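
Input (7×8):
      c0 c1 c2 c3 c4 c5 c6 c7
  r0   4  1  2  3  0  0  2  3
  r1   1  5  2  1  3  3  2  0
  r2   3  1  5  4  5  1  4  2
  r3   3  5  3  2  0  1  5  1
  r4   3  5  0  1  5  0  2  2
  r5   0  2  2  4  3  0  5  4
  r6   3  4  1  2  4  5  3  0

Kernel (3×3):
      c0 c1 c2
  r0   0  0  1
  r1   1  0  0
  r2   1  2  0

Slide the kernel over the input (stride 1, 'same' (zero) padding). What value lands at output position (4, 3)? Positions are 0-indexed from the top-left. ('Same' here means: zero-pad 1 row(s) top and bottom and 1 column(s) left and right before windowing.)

10

The receptive field on the zero-padded input at this output position is [3 2 0 / 0 1 5 / 2 4 3]. Elementwise product with the kernel and sum: 0·1 + 0·1 + 2·1 + 4·2.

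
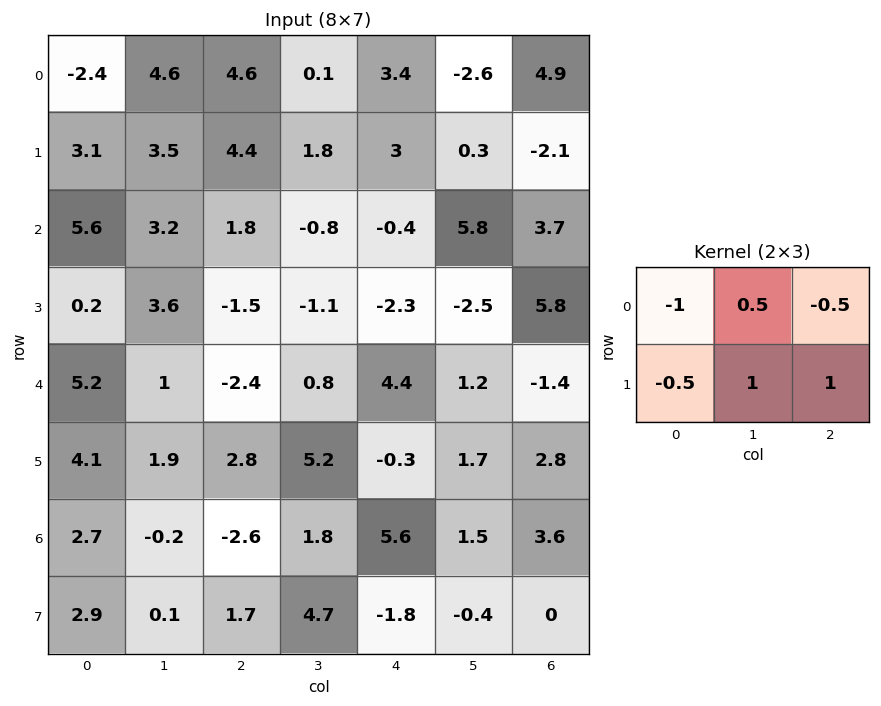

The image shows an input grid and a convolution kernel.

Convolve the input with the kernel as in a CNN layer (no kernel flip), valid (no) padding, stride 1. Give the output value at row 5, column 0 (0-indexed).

-8.7

The receptive field on the input at this output position is [4.1 1.9 2.8 / 2.7 -0.2 -2.6]. Elementwise product with the kernel and sum: 4.1·-1 + 1.9·0.5 + 2.8·-0.5 + 2.7·-0.5 + -0.2·1 + -2.6·1.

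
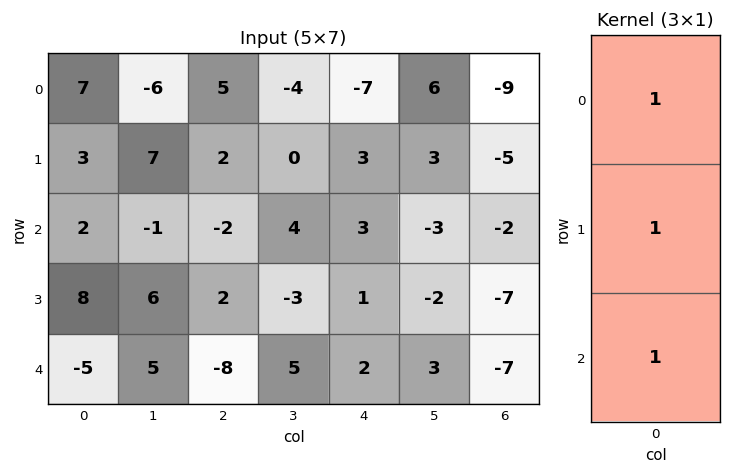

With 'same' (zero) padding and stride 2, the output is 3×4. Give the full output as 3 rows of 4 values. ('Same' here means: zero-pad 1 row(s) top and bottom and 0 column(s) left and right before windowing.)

10 7 -4 -14
13 2 7 -14
3 -6 3 -14

Output[0,0]: The receptive field on the zero-padded input at this output position is [0 / 7 / 3]. Elementwise product with the kernel and sum: 0·1 + 7·1 + 3·1.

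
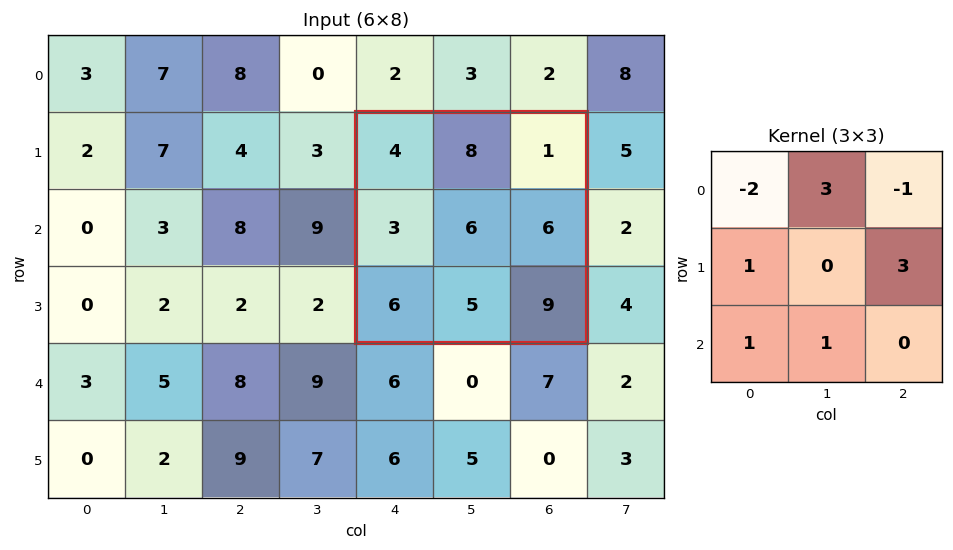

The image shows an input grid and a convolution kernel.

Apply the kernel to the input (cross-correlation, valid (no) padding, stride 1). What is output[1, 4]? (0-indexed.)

The receptive field on the input at this output position is [4 8 1 / 3 6 6 / 6 5 9]. Elementwise product with the kernel and sum: 4·-2 + 8·3 + 1·-1 + 3·1 + 6·3 + 6·1 + 5·1.

47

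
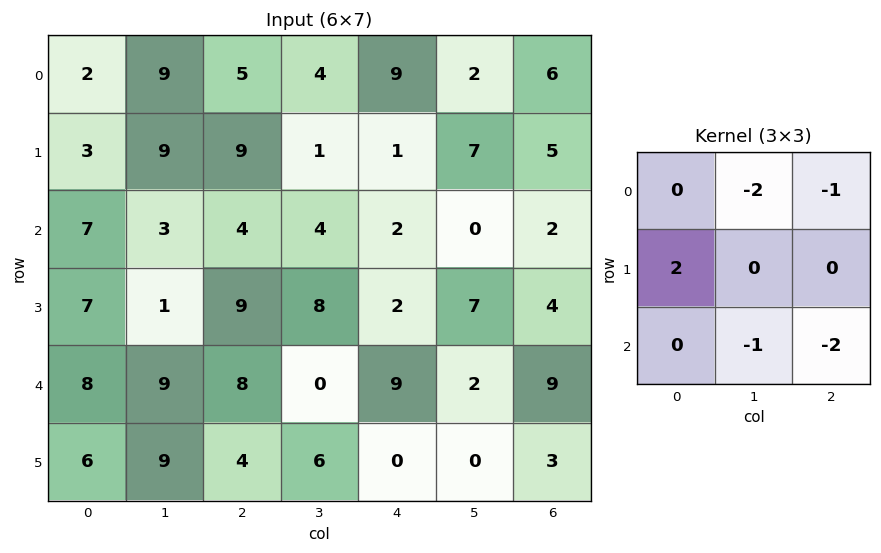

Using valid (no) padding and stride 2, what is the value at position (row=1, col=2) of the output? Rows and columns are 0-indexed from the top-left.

-18

The receptive field on the input at this output position is [2 0 2 / 2 7 4 / 9 2 9]. Elementwise product with the kernel and sum: 0·-2 + 2·-1 + 2·2 + 2·-1 + 9·-2.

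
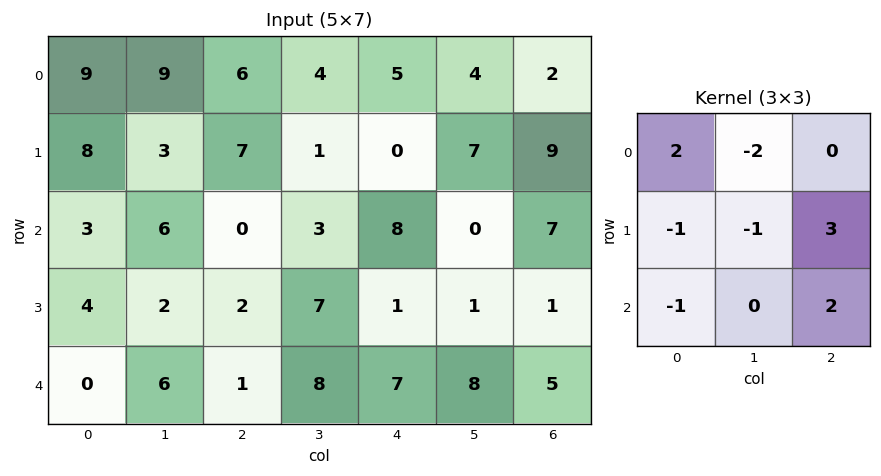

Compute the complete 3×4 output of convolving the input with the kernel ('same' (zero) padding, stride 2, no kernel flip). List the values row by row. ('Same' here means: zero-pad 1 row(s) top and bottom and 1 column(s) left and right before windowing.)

Output[0,0]: The receptive field on the zero-padded input at this output position is [0 0 0 / 0 9 9 / 0 8 3]. Elementwise product with the kernel and sum: 0·2 + 0·-2 + 0·-1 + 9·-1 + 9·3 + 0·-1 + 3·2.

24 -4 16 -13
3 7 -14 -12
10 17 21 -13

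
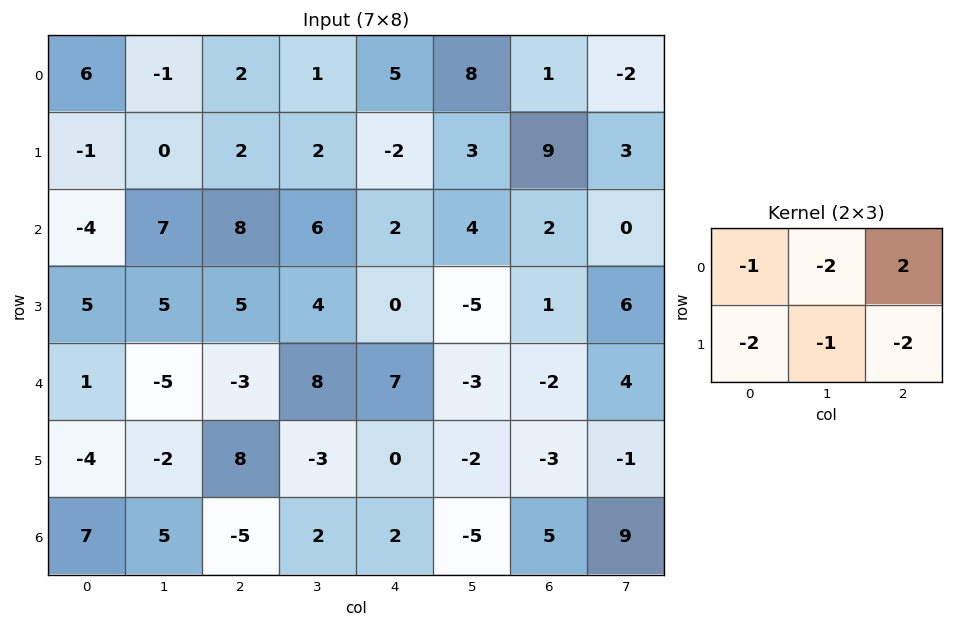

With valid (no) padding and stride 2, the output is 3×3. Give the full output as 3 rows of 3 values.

Output[0,0]: The receptive field on the input at this output position is [6 -1 2 / -1 0 2]. Elementwise product with the kernel and sum: 6·-1 + -1·-2 + 2·2 + -1·-2 + 0·-1 + 2·-2.

-2 4 -36
-19 -30 -3
-3 -12 3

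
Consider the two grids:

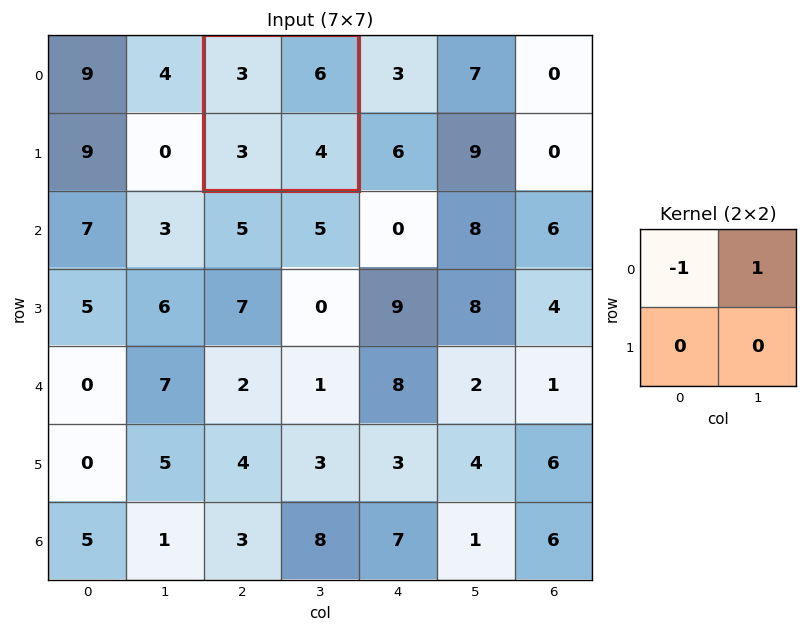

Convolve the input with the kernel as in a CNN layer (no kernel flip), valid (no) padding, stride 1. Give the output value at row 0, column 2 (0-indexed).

3

The receptive field on the input at this output position is [3 6 / 3 4]. Elementwise product with the kernel and sum: 3·-1 + 6·1.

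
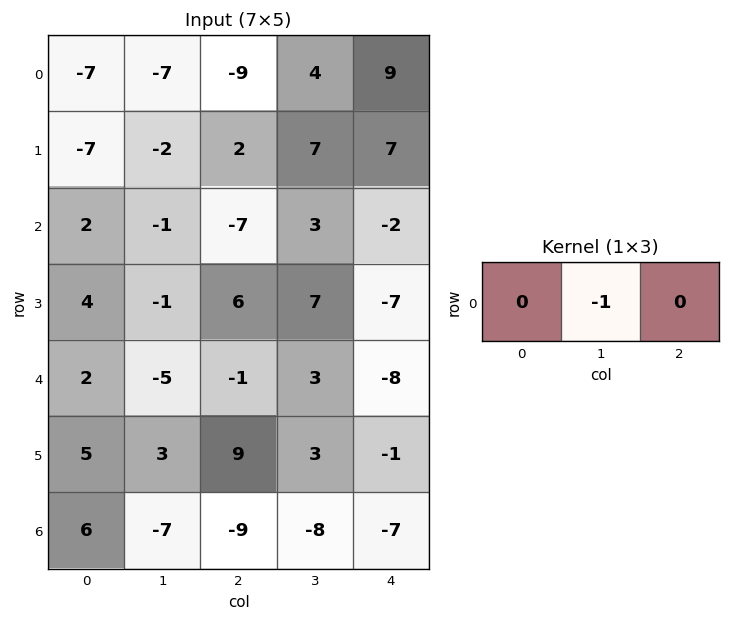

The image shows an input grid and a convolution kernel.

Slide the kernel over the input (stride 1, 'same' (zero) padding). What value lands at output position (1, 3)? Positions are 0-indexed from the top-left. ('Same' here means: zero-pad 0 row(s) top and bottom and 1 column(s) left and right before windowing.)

The receptive field on the zero-padded input at this output position is [2 7 7]. Elementwise product with the kernel and sum: 7·-1.

-7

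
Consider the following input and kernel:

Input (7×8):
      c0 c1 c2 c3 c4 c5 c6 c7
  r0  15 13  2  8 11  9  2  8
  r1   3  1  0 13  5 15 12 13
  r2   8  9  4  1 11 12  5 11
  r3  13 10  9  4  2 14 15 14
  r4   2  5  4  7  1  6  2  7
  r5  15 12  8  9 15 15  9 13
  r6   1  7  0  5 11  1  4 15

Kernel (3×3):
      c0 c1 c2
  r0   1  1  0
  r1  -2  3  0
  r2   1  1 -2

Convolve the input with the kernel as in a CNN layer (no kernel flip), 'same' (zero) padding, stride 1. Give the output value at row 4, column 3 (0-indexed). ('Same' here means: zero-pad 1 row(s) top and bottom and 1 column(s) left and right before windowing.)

The receptive field on the zero-padded input at this output position is [9 4 2 / 4 7 1 / 8 9 15]. Elementwise product with the kernel and sum: 9·1 + 4·1 + 4·-2 + 7·3 + 8·1 + 9·1 + 15·-2.

13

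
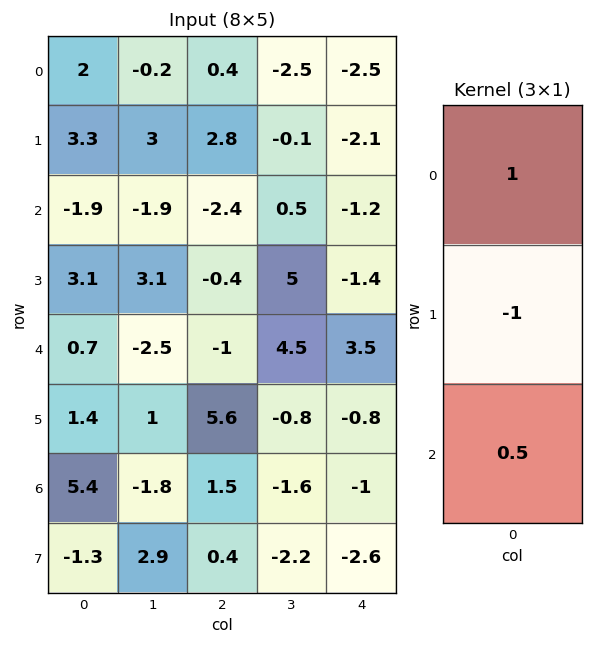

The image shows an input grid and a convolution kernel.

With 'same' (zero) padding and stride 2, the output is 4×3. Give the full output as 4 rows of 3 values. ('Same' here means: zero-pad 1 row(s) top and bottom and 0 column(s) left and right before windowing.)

-0.35 1 1.45
6.75 5 -1.6
3.1 3.4 -5.3
-4.65 4.3 -1.1

Output[0,0]: The receptive field on the zero-padded input at this output position is [0 / 2 / 3.3]. Elementwise product with the kernel and sum: 0·1 + 2·-1 + 3.3·0.5.
Output[0,1]: The receptive field on the zero-padded input at this output position is [0 / 0.4 / 2.8]. Elementwise product with the kernel and sum: 0·1 + 0.4·-1 + 2.8·0.5.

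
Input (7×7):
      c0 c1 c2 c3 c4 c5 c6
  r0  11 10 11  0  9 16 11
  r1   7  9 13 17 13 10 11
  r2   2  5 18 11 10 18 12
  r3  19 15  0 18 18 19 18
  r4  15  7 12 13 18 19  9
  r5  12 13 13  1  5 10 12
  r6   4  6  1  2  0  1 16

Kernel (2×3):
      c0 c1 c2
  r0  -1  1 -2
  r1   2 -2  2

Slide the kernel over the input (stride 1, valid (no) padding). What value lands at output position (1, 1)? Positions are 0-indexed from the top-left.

The receptive field on the input at this output position is [9 13 17 / 5 18 11]. Elementwise product with the kernel and sum: 9·-1 + 13·1 + 17·-2 + 5·2 + 18·-2 + 11·2.

-34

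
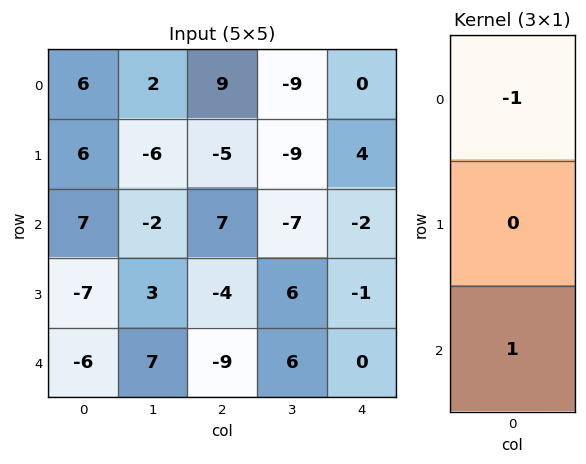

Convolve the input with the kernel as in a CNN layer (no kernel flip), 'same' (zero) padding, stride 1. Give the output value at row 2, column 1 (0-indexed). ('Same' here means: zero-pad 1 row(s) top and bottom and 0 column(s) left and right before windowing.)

The receptive field on the zero-padded input at this output position is [-6 / -2 / 3]. Elementwise product with the kernel and sum: -6·-1 + 3·1.

9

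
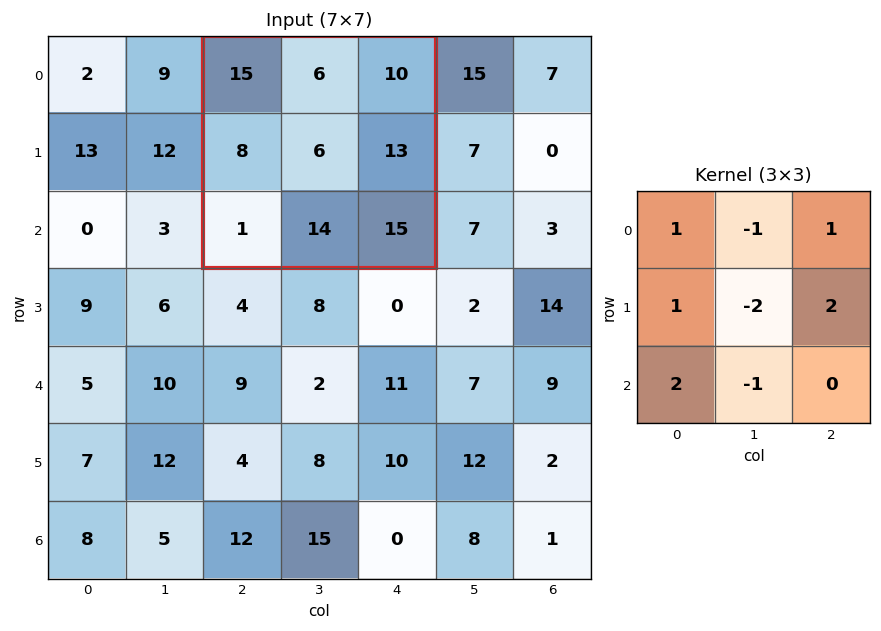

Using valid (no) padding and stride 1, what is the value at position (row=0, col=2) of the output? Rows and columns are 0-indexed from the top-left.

The receptive field on the input at this output position is [15 6 10 / 8 6 13 / 1 14 15]. Elementwise product with the kernel and sum: 15·1 + 6·-1 + 10·1 + 8·1 + 6·-2 + 13·2 + 1·2 + 14·-1.

29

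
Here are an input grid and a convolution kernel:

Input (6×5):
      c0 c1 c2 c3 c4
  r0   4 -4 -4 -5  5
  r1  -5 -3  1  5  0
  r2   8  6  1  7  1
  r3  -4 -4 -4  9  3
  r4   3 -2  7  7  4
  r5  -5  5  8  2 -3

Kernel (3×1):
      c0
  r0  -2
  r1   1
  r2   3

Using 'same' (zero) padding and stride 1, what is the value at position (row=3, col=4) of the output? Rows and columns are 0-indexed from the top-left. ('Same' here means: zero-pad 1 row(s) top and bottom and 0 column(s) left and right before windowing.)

13

The receptive field on the zero-padded input at this output position is [1 / 3 / 4]. Elementwise product with the kernel and sum: 1·-2 + 3·1 + 4·3.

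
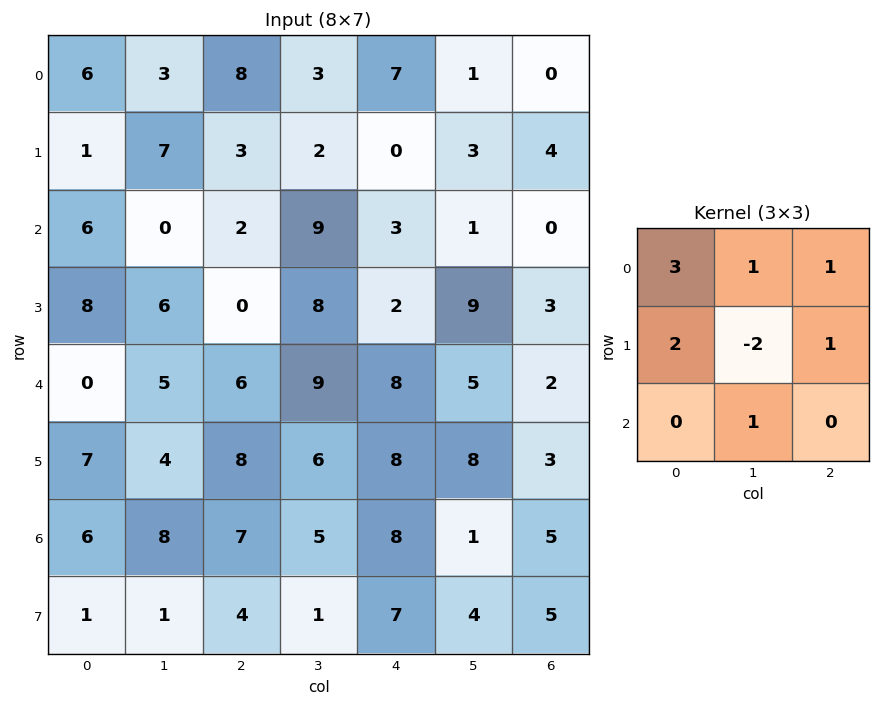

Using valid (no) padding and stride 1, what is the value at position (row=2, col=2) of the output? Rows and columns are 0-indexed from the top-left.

The receptive field on the input at this output position is [2 9 3 / 0 8 2 / 6 9 8]. Elementwise product with the kernel and sum: 2·3 + 9·1 + 3·1 + 0·2 + 8·-2 + 2·1 + 9·1.

13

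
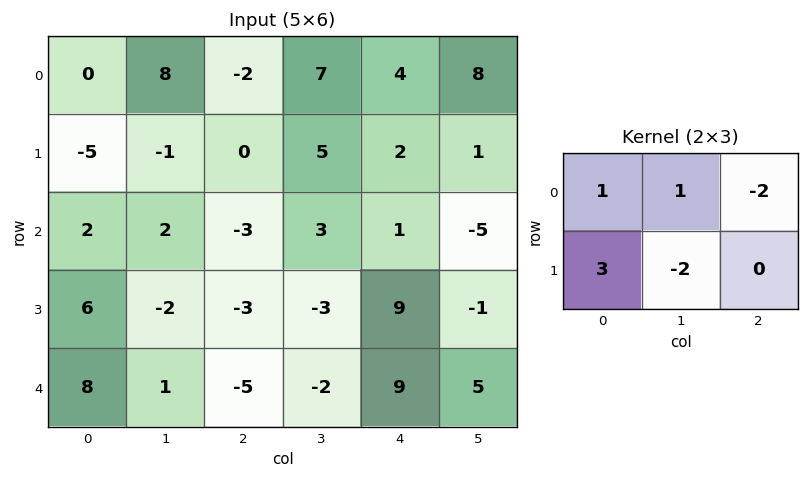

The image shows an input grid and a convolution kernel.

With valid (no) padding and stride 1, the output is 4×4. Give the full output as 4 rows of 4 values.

Output[0,0]: The receptive field on the input at this output position is [0 8 -2 / -5 -1 0]. Elementwise product with the kernel and sum: 0·1 + 8·1 + -2·-2 + -5·3 + -1·-2.
Output[0,1]: The receptive field on the input at this output position is [8 -2 7 / -1 0 5]. Elementwise product with the kernel and sum: 8·1 + -2·1 + 7·-2 + -1·3 + 0·-2.

-1 -11 -13 6
-4 1 -14 12
32 -7 -5 -13
32 14 -35 -16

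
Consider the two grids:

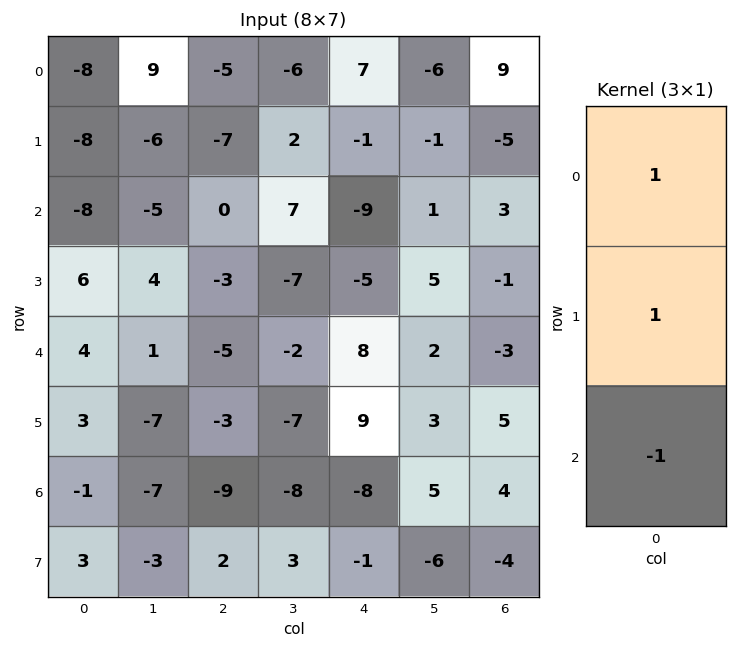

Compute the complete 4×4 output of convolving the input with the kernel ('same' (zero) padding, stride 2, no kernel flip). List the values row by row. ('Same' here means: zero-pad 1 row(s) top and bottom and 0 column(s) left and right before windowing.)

Output[0,0]: The receptive field on the zero-padded input at this output position is [0 / -8 / -8]. Elementwise product with the kernel and sum: 0·1 + -8·1 + -8·-1.

0 2 8 14
-22 -4 -5 -1
7 -5 -6 -9
-1 -14 2 13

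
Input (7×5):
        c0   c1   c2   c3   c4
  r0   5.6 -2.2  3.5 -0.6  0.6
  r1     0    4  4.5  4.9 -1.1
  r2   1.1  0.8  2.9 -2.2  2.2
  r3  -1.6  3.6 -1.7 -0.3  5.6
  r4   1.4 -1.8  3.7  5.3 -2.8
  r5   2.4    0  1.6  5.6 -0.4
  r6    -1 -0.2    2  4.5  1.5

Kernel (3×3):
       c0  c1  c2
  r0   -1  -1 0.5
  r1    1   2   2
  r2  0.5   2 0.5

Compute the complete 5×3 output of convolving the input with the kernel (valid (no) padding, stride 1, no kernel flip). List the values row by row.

18.95 26.3 7.65
12.3 -5.6 -5.7
0.7 3.95 20.35
4.35 20.15 25.3
7.95 21.3 12.35

Output[0,0]: The receptive field on the input at this output position is [5.6 -2.2 3.5 / 0 4 4.5 / 1.1 0.8 2.9]. Elementwise product with the kernel and sum: 5.6·-1 + -2.2·-1 + 3.5·0.5 + 0·1 + 4·2 + 4.5·2 + 1.1·0.5 + 0.8·2 + 2.9·0.5.
Output[0,1]: The receptive field on the input at this output position is [-2.2 3.5 -0.6 / 4 4.5 4.9 / 0.8 2.9 -2.2]. Elementwise product with the kernel and sum: -2.2·-1 + 3.5·-1 + -0.6·0.5 + 4·1 + 4.5·2 + 4.9·2 + 0.8·0.5 + 2.9·2 + -2.2·0.5.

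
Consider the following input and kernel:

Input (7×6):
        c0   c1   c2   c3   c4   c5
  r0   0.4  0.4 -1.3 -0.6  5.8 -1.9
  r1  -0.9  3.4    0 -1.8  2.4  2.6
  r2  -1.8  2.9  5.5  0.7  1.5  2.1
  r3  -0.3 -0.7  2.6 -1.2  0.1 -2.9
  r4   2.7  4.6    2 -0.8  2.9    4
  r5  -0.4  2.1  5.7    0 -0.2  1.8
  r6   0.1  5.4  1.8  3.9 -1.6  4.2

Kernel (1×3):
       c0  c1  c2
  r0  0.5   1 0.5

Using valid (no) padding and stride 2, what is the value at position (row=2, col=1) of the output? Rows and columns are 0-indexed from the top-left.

The receptive field on the input at this output position is [2 -0.8 2.9]. Elementwise product with the kernel and sum: 2·0.5 + -0.8·1 + 2.9·0.5.

1.65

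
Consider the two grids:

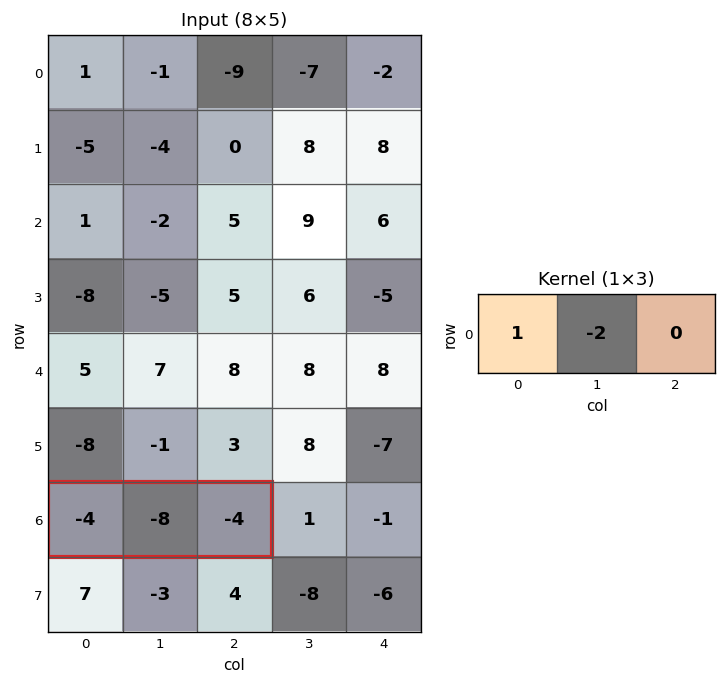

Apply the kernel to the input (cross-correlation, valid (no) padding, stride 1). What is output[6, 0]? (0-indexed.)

The receptive field on the input at this output position is [-4 -8 -4]. Elementwise product with the kernel and sum: -4·1 + -8·-2.

12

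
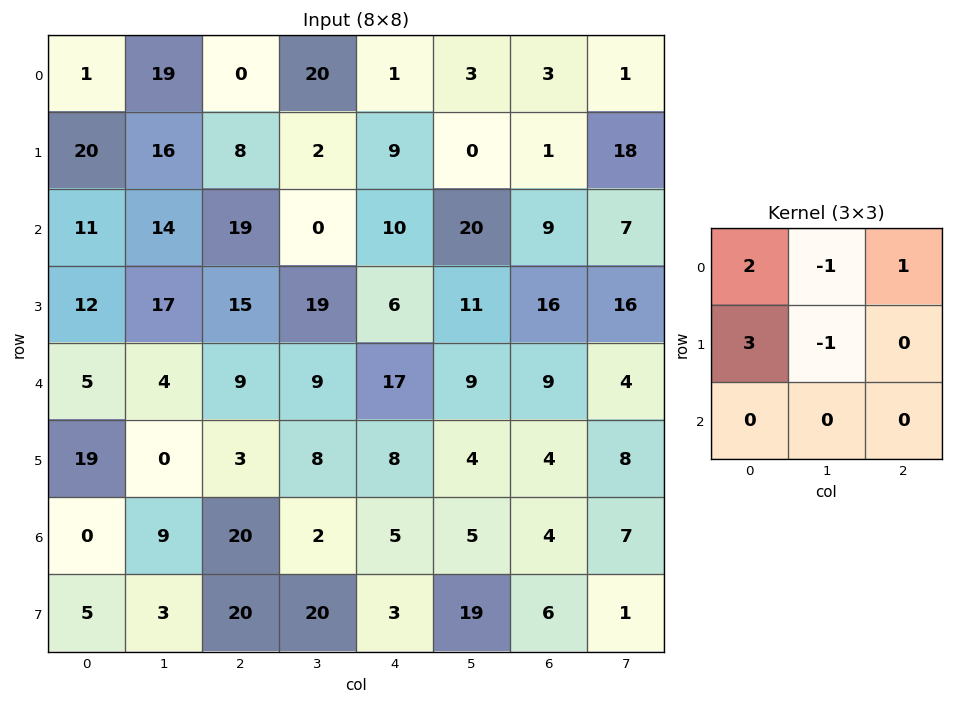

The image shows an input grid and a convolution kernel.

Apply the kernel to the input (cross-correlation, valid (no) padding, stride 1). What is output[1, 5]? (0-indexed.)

68

The receptive field on the input at this output position is [0 1 18 / 20 9 7 / 11 16 16]. Elementwise product with the kernel and sum: 0·2 + 1·-1 + 18·1 + 20·3 + 9·-1.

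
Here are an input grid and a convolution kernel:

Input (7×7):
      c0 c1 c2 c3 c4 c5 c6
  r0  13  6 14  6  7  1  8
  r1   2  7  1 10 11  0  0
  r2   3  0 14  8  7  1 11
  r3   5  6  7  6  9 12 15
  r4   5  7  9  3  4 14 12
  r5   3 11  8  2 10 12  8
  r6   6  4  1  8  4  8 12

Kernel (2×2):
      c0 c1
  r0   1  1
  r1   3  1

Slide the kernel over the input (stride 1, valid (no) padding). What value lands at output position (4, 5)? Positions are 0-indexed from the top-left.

The receptive field on the input at this output position is [14 12 / 12 8]. Elementwise product with the kernel and sum: 14·1 + 12·1 + 12·3 + 8·1.

70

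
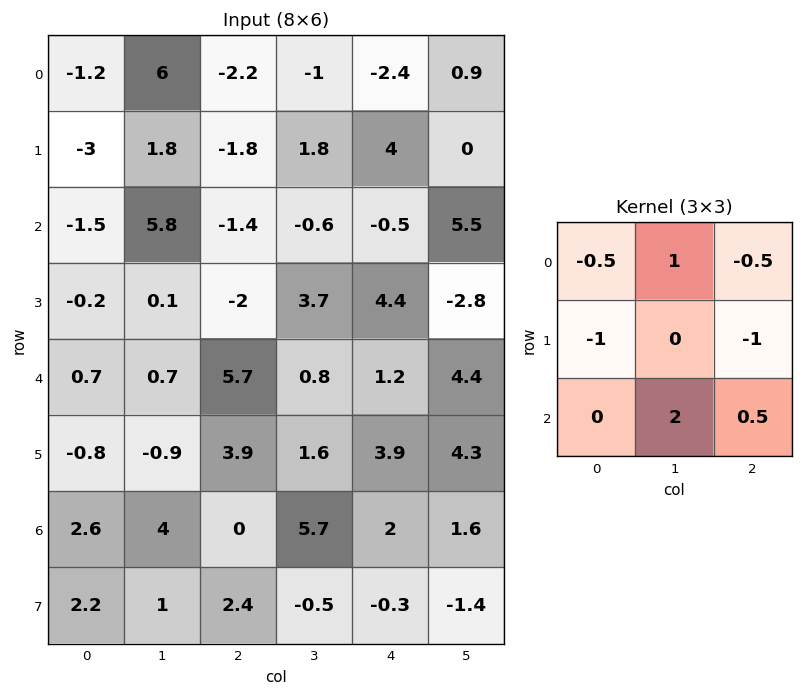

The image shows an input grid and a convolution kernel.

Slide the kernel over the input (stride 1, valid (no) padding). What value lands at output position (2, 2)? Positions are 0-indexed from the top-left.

The receptive field on the input at this output position is [-1.4 -0.6 -0.5 / -2 3.7 4.4 / 5.7 0.8 1.2]. Elementwise product with the kernel and sum: -1.4·-0.5 + -0.6·1 + -0.5·-0.5 + -2·-1 + 4.4·-1 + 0.8·2 + 1.2·0.5.

0.15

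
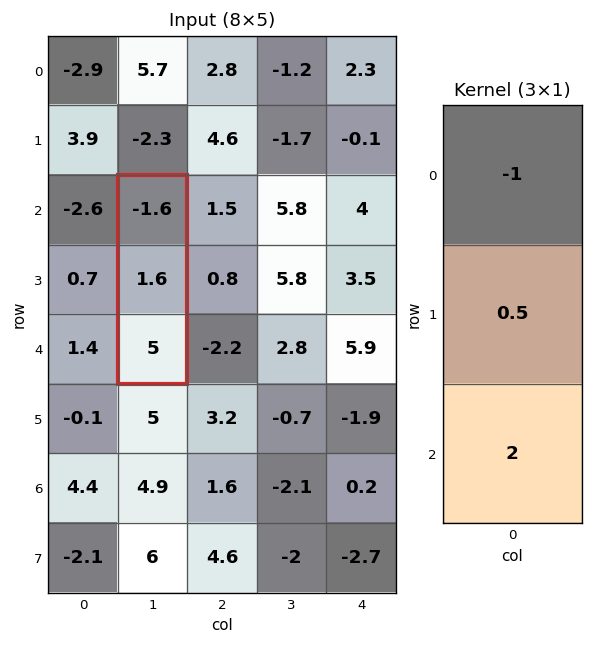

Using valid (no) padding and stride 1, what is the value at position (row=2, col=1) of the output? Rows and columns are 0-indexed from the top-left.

The receptive field on the input at this output position is [-1.6 / 1.6 / 5]. Elementwise product with the kernel and sum: -1.6·-1 + 1.6·0.5 + 5·2.

12.4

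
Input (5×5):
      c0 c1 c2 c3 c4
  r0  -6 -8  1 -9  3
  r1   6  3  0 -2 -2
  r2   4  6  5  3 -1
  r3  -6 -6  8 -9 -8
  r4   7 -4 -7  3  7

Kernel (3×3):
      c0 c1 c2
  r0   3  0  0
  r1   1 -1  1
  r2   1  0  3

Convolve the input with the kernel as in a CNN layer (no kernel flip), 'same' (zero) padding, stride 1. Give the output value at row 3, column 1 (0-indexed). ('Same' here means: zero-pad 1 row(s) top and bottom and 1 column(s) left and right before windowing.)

6

The receptive field on the zero-padded input at this output position is [4 6 5 / -6 -6 8 / 7 -4 -7]. Elementwise product with the kernel and sum: 4·3 + -6·1 + -6·-1 + 8·1 + 7·1 + -7·3.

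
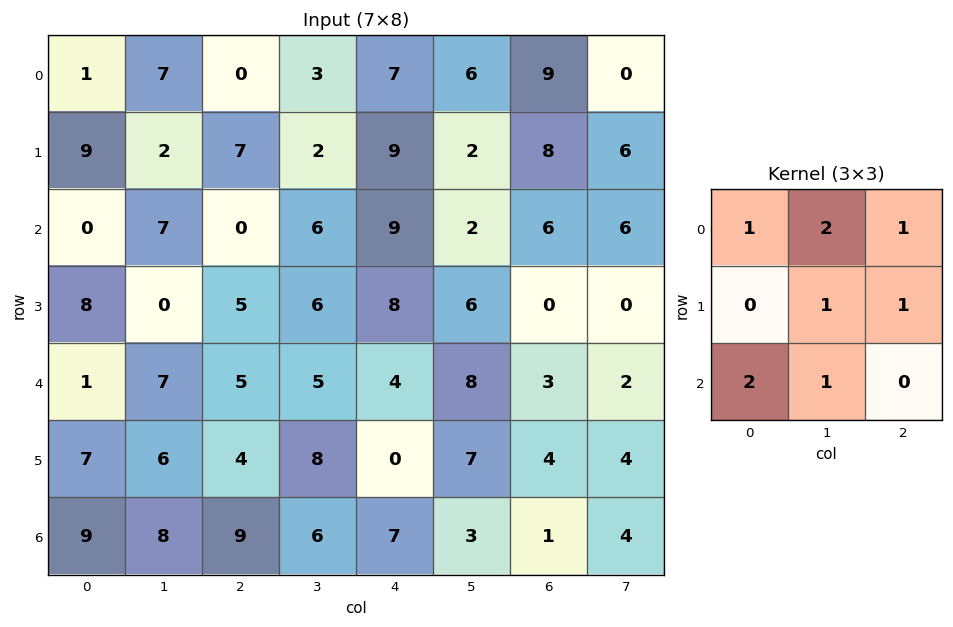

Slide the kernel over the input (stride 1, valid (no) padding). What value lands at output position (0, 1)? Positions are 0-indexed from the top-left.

The receptive field on the input at this output position is [7 0 3 / 2 7 2 / 7 0 6]. Elementwise product with the kernel and sum: 7·1 + 0·2 + 3·1 + 7·1 + 2·1 + 7·2 + 0·1.

33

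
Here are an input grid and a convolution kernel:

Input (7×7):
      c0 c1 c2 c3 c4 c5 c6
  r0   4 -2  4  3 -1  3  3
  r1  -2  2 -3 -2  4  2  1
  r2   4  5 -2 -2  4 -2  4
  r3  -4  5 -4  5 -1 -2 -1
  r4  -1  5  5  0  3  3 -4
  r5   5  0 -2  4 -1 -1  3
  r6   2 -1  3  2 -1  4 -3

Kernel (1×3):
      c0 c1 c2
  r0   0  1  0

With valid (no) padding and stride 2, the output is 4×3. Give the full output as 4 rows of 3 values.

-2 3 3
5 -2 -2
5 0 3
-1 2 4

Output[0,0]: The receptive field on the input at this output position is [4 -2 4]. Elementwise product with the kernel and sum: -2·1.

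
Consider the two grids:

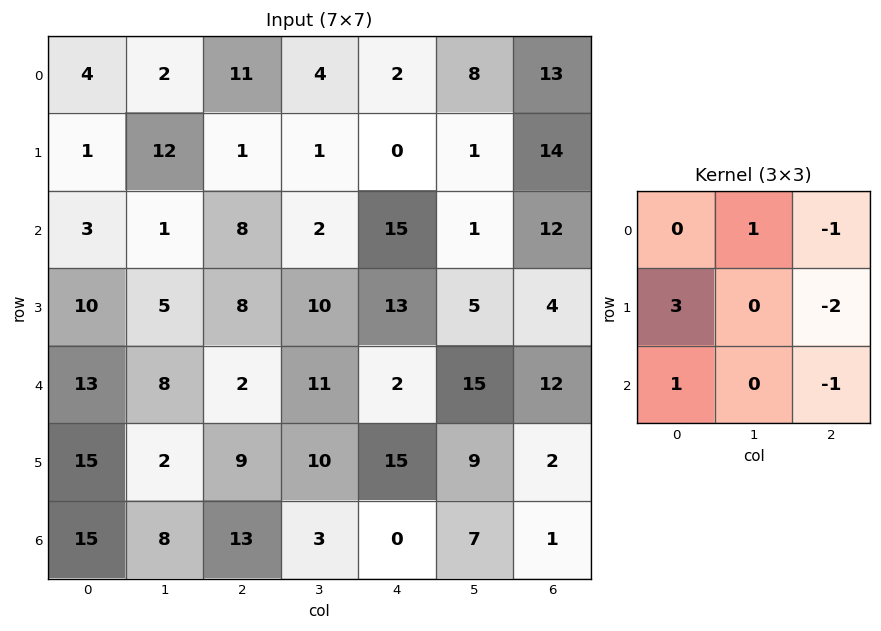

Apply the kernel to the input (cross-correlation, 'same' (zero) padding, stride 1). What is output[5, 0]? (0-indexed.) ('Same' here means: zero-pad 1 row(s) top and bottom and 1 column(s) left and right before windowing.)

-7

The receptive field on the zero-padded input at this output position is [0 13 8 / 0 15 2 / 0 15 8]. Elementwise product with the kernel and sum: 13·1 + 8·-1 + 0·3 + 2·-2 + 0·1 + 8·-1.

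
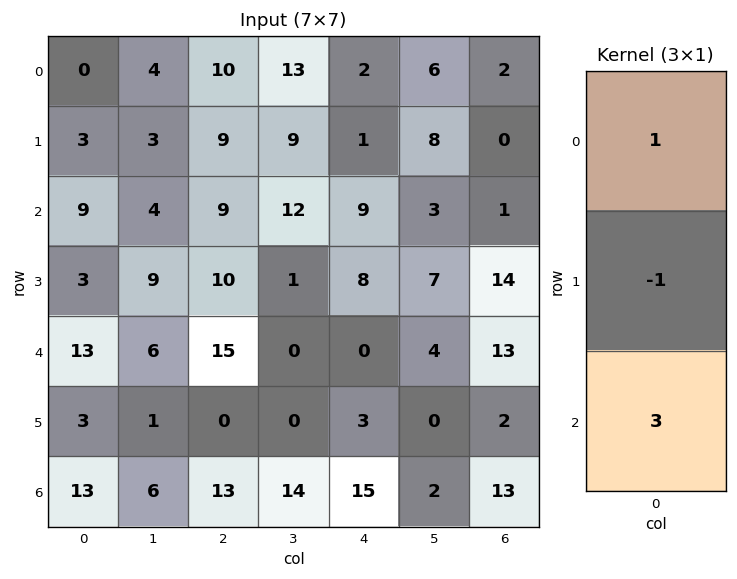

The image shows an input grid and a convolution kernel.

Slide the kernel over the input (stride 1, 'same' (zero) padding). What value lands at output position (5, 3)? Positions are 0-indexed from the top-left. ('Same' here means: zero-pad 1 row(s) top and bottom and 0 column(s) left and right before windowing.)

The receptive field on the zero-padded input at this output position is [0 / 0 / 14]. Elementwise product with the kernel and sum: 0·1 + 0·-1 + 14·3.

42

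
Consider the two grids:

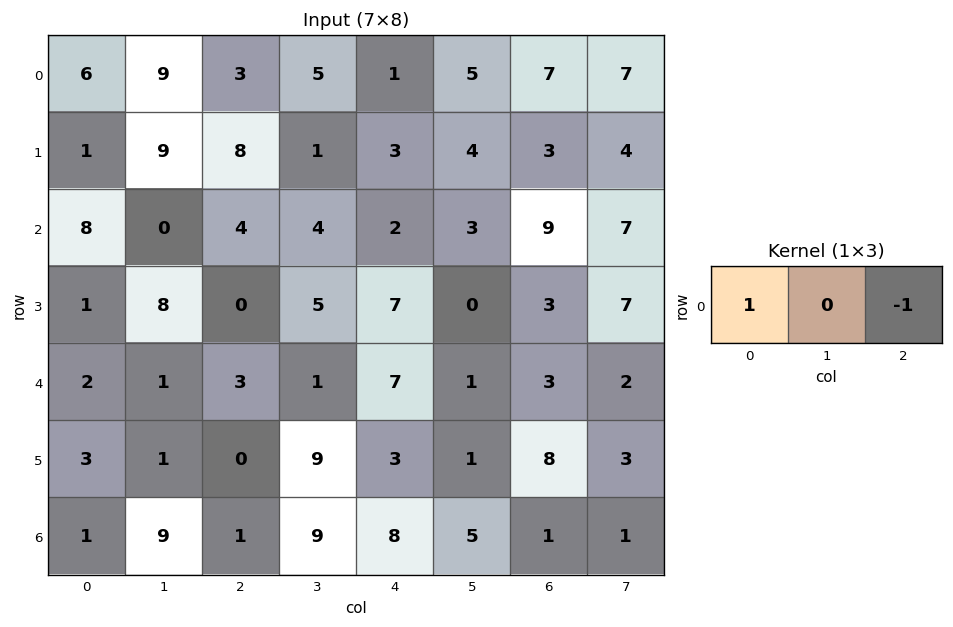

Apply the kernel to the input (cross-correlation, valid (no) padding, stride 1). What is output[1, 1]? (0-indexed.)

8

The receptive field on the input at this output position is [9 8 1]. Elementwise product with the kernel and sum: 9·1 + 1·-1.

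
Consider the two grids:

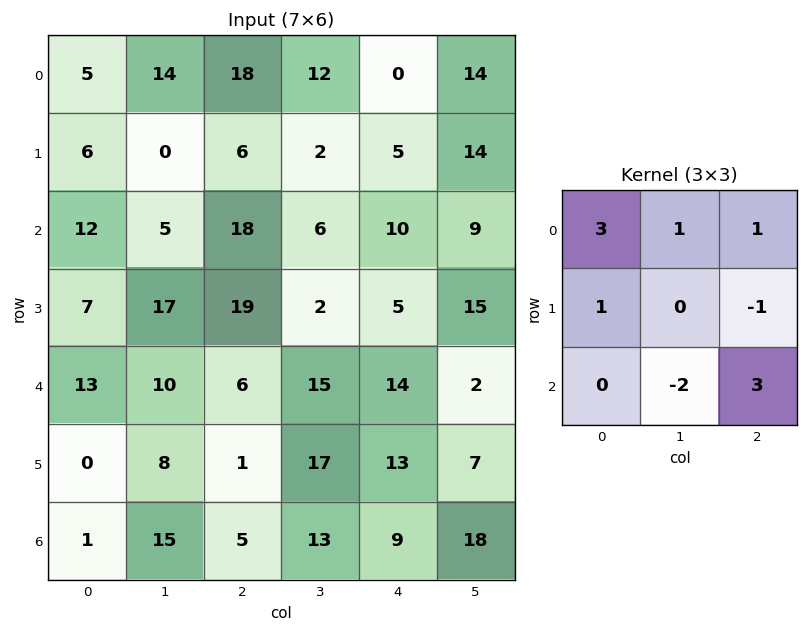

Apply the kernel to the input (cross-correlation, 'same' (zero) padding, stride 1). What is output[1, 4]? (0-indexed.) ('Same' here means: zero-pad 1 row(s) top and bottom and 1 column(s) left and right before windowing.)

The receptive field on the zero-padded input at this output position is [12 0 14 / 2 5 14 / 6 10 9]. Elementwise product with the kernel and sum: 12·3 + 0·1 + 14·1 + 2·1 + 14·-1 + 10·-2 + 9·3.

45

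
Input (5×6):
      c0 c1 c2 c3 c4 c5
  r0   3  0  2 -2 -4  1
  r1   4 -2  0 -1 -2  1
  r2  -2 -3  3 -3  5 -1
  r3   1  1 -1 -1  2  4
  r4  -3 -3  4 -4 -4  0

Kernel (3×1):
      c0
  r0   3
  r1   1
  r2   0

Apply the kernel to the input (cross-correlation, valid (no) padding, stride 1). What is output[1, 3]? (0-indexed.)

The receptive field on the input at this output position is [-1 / -3 / -1]. Elementwise product with the kernel and sum: -1·3 + -3·1.

-6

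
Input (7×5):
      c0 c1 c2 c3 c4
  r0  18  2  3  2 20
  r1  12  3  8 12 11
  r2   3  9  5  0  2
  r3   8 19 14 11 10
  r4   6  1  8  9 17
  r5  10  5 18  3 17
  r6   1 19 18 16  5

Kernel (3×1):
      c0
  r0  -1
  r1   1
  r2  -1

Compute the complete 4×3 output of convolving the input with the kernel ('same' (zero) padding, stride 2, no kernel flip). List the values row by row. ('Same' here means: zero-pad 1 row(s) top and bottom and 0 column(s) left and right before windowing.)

6 -5 9
-17 -17 -19
-12 -24 -10
-9 0 -12

Output[0,0]: The receptive field on the zero-padded input at this output position is [0 / 18 / 12]. Elementwise product with the kernel and sum: 0·-1 + 18·1 + 12·-1.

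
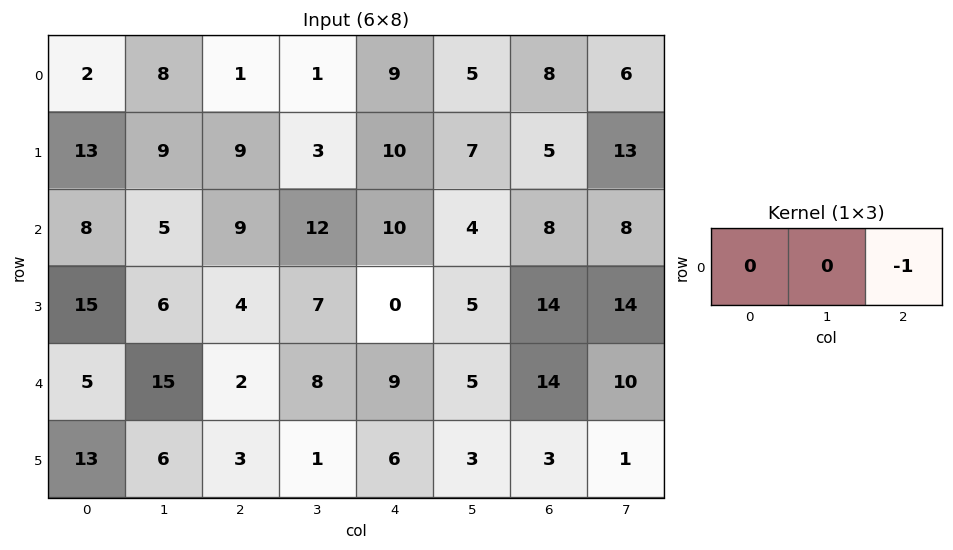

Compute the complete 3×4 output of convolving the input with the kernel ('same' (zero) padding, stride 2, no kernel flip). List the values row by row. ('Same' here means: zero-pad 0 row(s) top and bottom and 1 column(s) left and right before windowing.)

Output[0,0]: The receptive field on the zero-padded input at this output position is [0 2 8]. Elementwise product with the kernel and sum: 8·-1.
Output[0,1]: The receptive field on the zero-padded input at this output position is [8 1 1]. Elementwise product with the kernel and sum: 1·-1.

-8 -1 -5 -6
-5 -12 -4 -8
-15 -8 -5 -10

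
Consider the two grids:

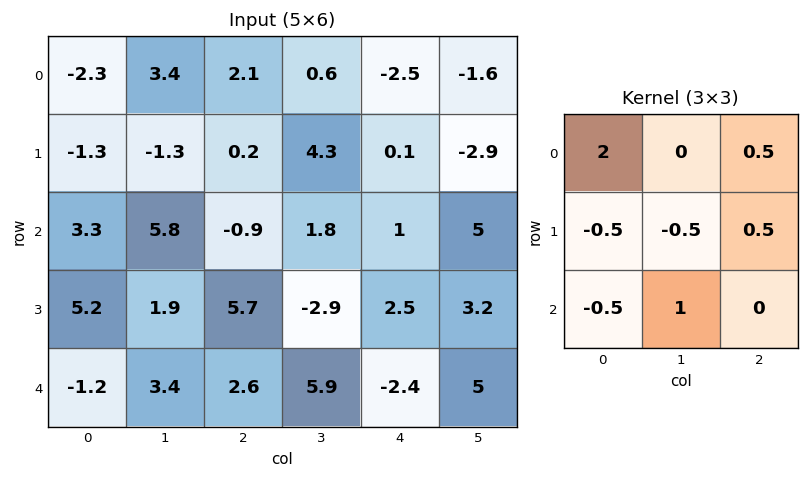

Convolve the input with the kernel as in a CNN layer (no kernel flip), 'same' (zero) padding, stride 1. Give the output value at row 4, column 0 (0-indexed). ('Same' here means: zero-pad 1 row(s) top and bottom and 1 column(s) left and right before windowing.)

The receptive field on the zero-padded input at this output position is [0 5.2 1.9 / 0 -1.2 3.4 / 0 0 0]. Elementwise product with the kernel and sum: 0·2 + 1.9·0.5 + 0·-0.5 + -1.2·-0.5 + 3.4·0.5 + 0·-0.5 + 0·1.

3.25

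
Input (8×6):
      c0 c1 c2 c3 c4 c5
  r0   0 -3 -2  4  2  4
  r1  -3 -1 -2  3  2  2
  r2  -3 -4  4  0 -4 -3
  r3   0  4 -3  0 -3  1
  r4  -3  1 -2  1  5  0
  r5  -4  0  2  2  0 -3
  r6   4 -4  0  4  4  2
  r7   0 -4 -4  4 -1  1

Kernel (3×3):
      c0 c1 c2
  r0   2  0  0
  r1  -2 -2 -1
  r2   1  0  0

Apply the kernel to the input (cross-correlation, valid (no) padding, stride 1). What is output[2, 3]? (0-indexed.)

6

The receptive field on the input at this output position is [0 -4 -3 / 0 -3 1 / 1 5 0]. Elementwise product with the kernel and sum: 0·2 + 0·-2 + -3·-2 + 1·-1 + 1·1.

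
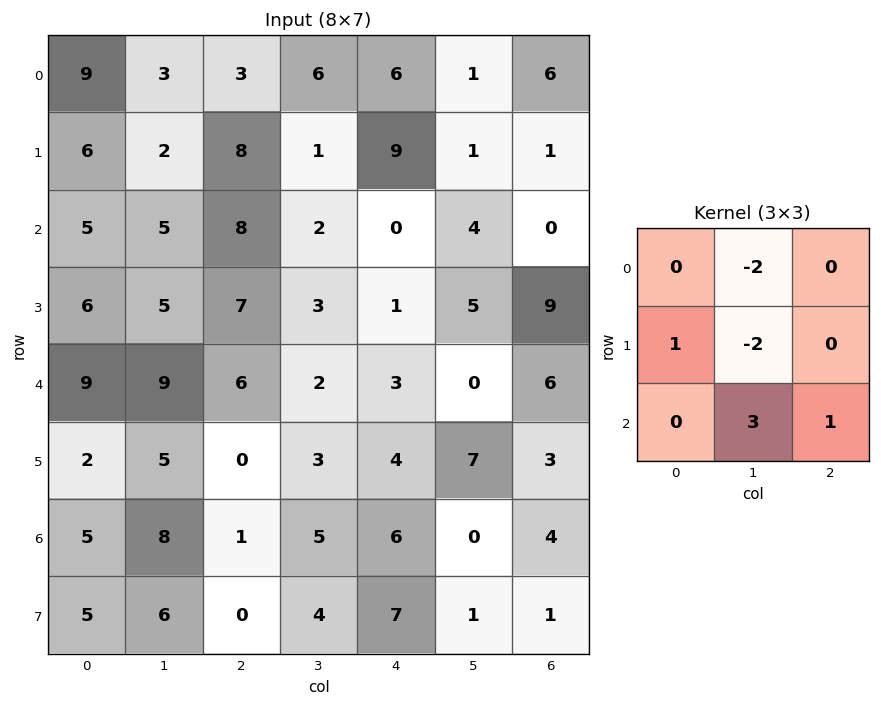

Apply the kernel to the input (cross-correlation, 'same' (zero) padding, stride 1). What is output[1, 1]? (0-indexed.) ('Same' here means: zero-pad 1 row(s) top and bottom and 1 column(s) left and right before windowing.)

19

The receptive field on the zero-padded input at this output position is [9 3 3 / 6 2 8 / 5 5 8]. Elementwise product with the kernel and sum: 3·-2 + 6·1 + 2·-2 + 5·3 + 8·1.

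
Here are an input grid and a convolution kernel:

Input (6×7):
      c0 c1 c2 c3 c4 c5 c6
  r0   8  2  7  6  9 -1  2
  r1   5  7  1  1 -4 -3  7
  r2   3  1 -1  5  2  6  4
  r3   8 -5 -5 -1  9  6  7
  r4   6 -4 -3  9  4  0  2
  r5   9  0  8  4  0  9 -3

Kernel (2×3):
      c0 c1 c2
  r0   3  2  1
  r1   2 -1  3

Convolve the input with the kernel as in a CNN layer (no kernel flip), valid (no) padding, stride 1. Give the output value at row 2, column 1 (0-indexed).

The receptive field on the input at this output position is [1 -1 5 / -5 -5 -1]. Elementwise product with the kernel and sum: 1·3 + -1·2 + 5·1 + -5·2 + -5·-1 + -1·3.

-2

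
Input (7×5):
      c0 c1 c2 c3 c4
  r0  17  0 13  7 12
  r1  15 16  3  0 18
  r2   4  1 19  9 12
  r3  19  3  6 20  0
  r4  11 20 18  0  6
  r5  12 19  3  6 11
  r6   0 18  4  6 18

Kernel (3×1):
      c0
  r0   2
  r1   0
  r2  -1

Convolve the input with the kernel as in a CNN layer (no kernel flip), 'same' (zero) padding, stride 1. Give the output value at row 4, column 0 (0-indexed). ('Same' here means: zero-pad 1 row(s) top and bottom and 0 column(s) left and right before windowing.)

The receptive field on the zero-padded input at this output position is [19 / 11 / 12]. Elementwise product with the kernel and sum: 19·2 + 12·-1.

26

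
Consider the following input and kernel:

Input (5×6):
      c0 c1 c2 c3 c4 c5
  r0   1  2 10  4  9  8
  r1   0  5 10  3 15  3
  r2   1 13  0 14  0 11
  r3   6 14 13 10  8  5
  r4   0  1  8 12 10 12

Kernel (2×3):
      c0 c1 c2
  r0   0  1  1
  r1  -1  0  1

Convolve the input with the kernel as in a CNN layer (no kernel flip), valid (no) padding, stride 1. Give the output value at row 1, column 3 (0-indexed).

15

The receptive field on the input at this output position is [3 15 3 / 14 0 11]. Elementwise product with the kernel and sum: 15·1 + 3·1 + 14·-1 + 11·1.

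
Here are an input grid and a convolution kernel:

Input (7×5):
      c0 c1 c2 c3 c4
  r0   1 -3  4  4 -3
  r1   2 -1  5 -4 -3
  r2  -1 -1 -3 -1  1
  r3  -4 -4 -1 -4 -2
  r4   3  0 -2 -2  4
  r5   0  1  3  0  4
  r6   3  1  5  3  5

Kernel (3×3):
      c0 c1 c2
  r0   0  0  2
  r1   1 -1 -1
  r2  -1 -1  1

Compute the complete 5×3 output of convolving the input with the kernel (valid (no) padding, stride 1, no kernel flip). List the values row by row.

5 9 11
20 -4 -6
-10 -1 15
5 -8 -7
-7 -9 4

Output[0,0]: The receptive field on the input at this output position is [1 -3 4 / 2 -1 5 / -1 -1 -3]. Elementwise product with the kernel and sum: 4·2 + 2·1 + -1·-1 + 5·-1 + -1·-1 + -1·-1 + -3·1.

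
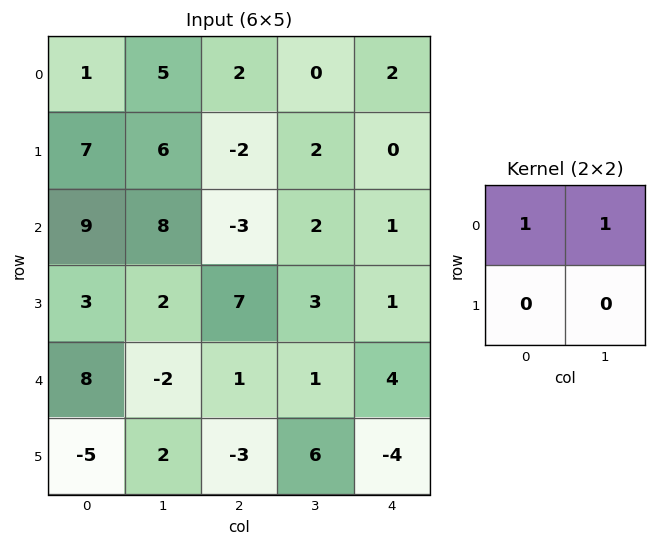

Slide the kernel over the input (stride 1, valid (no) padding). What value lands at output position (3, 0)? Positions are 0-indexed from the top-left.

5

The receptive field on the input at this output position is [3 2 / 8 -2]. Elementwise product with the kernel and sum: 3·1 + 2·1.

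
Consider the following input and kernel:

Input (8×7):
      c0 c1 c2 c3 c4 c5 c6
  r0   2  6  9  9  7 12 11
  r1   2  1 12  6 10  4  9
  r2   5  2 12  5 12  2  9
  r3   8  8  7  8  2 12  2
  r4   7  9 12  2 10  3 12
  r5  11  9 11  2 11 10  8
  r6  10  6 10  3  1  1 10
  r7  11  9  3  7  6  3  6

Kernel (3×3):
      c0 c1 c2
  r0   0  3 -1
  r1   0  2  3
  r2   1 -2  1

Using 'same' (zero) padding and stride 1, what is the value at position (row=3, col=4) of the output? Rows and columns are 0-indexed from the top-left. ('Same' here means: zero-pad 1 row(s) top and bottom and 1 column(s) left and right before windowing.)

The receptive field on the zero-padded input at this output position is [5 12 2 / 8 2 12 / 2 10 3]. Elementwise product with the kernel and sum: 12·3 + 2·-1 + 2·2 + 12·3 + 2·1 + 10·-2 + 3·1.

59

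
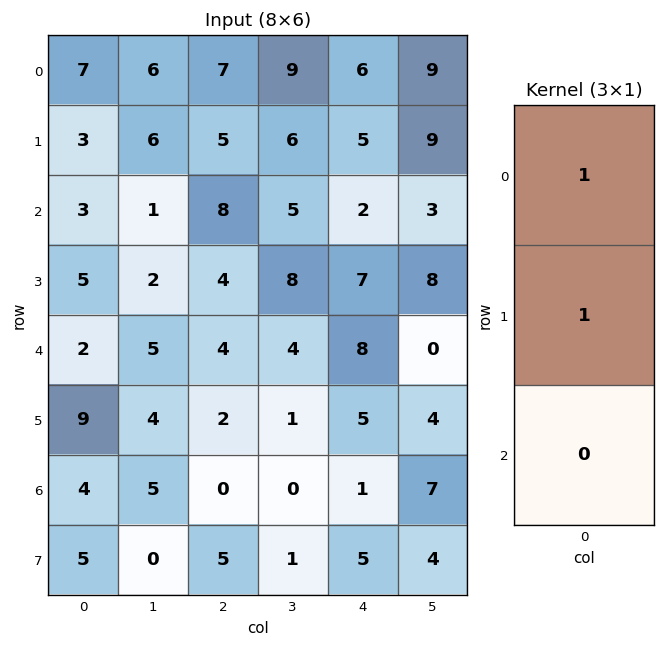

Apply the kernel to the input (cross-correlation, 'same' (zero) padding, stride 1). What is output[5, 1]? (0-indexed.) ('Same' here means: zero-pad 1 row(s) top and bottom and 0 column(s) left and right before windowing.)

The receptive field on the zero-padded input at this output position is [5 / 4 / 5]. Elementwise product with the kernel and sum: 5·1 + 4·1.

9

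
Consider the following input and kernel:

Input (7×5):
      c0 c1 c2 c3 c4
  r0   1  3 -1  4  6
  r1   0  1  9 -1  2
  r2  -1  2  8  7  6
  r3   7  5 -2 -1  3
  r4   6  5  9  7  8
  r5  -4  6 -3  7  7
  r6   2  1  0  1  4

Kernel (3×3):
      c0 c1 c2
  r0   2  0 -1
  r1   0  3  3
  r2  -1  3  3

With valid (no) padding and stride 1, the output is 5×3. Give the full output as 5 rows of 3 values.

64 69 26
23 34 63
35 31 52
71 65 83
13 17 67

Output[0,0]: The receptive field on the input at this output position is [1 3 -1 / 0 1 9 / -1 2 8]. Elementwise product with the kernel and sum: 1·2 + -1·-1 + 1·3 + 9·3 + -1·-1 + 2·3 + 8·3.
Output[0,1]: The receptive field on the input at this output position is [3 -1 4 / 1 9 -1 / 2 8 7]. Elementwise product with the kernel and sum: 3·2 + 4·-1 + 9·3 + -1·3 + 2·-1 + 8·3 + 7·3.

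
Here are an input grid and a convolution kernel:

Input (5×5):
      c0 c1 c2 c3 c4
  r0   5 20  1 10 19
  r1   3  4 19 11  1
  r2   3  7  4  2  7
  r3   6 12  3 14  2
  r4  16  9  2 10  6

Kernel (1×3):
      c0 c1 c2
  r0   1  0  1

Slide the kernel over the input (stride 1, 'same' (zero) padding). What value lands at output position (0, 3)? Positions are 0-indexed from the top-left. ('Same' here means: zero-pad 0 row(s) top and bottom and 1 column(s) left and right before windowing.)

20

The receptive field on the zero-padded input at this output position is [1 10 19]. Elementwise product with the kernel and sum: 1·1 + 19·1.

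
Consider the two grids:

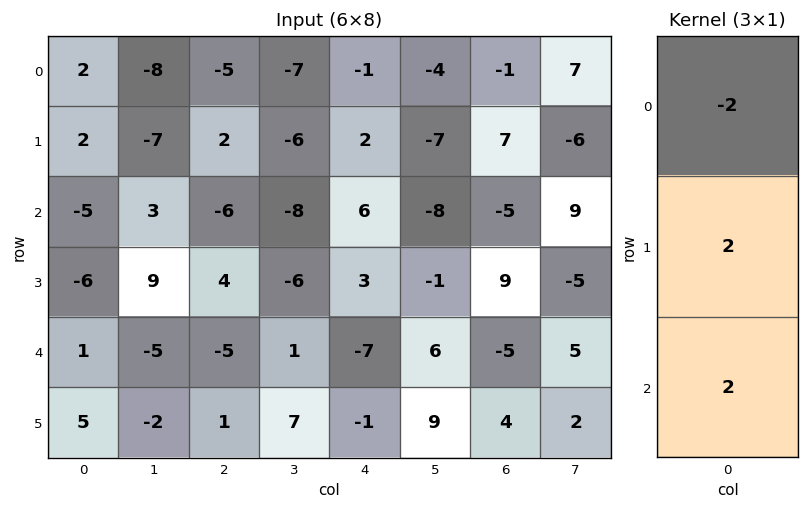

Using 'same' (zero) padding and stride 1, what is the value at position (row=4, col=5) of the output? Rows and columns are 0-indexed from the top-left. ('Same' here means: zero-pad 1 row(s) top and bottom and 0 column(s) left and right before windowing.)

The receptive field on the zero-padded input at this output position is [-1 / 6 / 9]. Elementwise product with the kernel and sum: -1·-2 + 6·2 + 9·2.

32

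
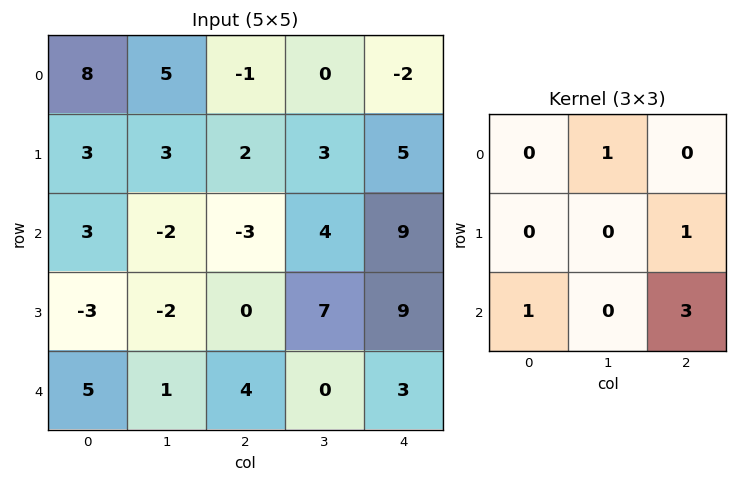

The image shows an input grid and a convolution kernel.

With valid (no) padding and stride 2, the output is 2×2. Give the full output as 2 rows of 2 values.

Output[0,0]: The receptive field on the input at this output position is [8 5 -1 / 3 3 2 / 3 -2 -3]. Elementwise product with the kernel and sum: 5·1 + 2·1 + 3·1 + -3·3.
Output[0,1]: The receptive field on the input at this output position is [-1 0 -2 / 2 3 5 / -3 4 9]. Elementwise product with the kernel and sum: 0·1 + 5·1 + -3·1 + 9·3.

1 29
15 26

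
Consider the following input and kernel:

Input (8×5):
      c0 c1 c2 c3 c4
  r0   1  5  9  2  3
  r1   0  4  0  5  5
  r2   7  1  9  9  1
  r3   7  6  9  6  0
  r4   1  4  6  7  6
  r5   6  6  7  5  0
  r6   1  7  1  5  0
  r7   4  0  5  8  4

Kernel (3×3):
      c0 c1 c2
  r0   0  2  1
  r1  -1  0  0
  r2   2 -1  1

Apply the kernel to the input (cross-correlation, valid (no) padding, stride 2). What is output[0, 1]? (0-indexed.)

The receptive field on the input at this output position is [9 2 3 / 0 5 5 / 9 9 1]. Elementwise product with the kernel and sum: 2·2 + 3·1 + 0·-1 + 9·2 + 9·-1 + 1·1.

17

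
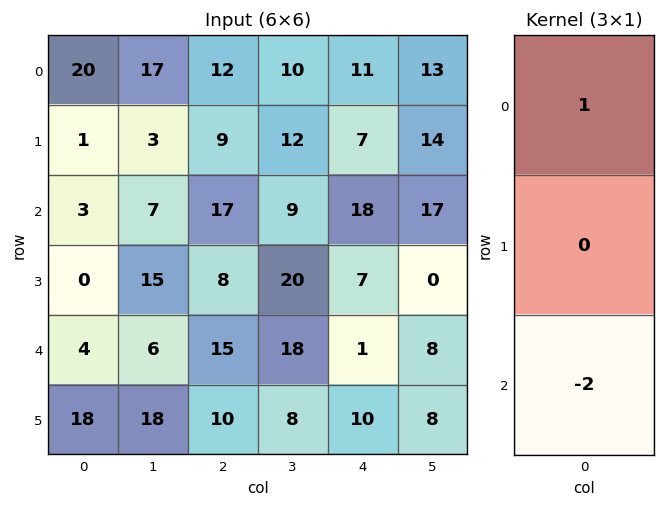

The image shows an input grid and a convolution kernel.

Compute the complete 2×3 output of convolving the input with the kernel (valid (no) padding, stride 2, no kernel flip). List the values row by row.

14 -22 -25
-5 -13 16

Output[0,0]: The receptive field on the input at this output position is [20 / 1 / 3]. Elementwise product with the kernel and sum: 20·1 + 3·-2.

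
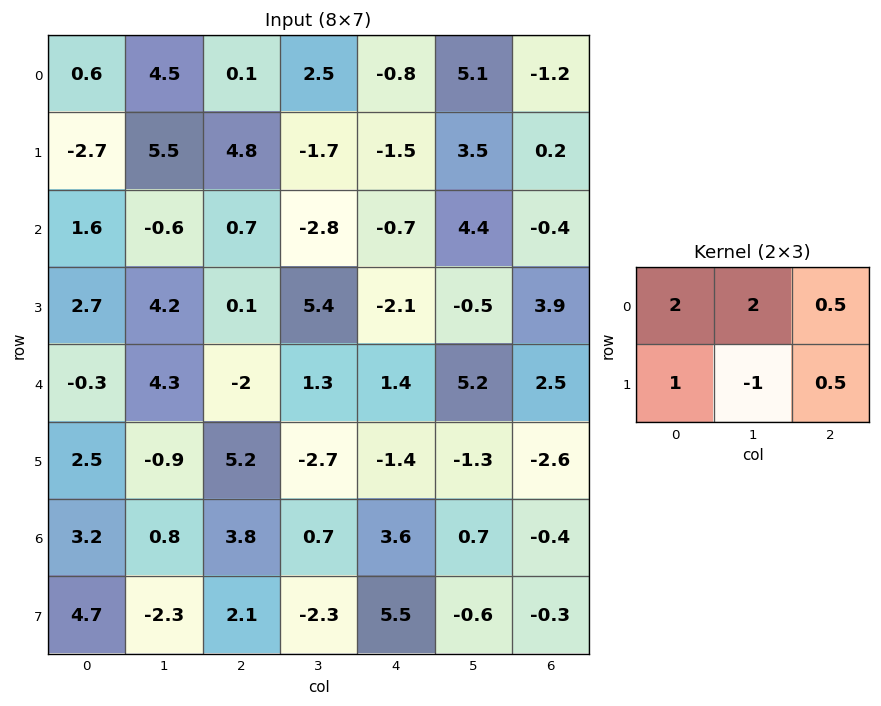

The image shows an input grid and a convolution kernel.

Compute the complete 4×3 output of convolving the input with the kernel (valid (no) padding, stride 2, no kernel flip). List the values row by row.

Output[0,0]: The receptive field on the input at this output position is [0.6 4.5 0.1 / -2.7 5.5 4.8]. Elementwise product with the kernel and sum: 0.6·2 + 4.5·2 + 0.1·0.5 + -2.7·1 + 5.5·-1 + 4.8·0.5.
Output[0,1]: The receptive field on the input at this output position is [0.1 2.5 -0.8 / 4.8 -1.7 -1.5]. Elementwise product with the kernel and sum: 0.1·2 + 2.5·2 + -0.8·0.5 + 4.8·1 + -1.7·-1 + -1.5·0.5.

4.45 10.55 3.1
0.9 -10.9 7.55
13 6.5 13.05
17.95 17.95 14.35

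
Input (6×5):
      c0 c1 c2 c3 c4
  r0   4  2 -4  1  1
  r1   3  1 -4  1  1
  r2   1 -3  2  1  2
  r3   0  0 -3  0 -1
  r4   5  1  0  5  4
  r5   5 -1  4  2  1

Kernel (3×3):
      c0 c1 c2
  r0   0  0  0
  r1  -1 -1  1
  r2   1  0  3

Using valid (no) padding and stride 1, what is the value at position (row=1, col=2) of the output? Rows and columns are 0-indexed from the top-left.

The receptive field on the input at this output position is [-4 1 1 / 2 1 2 / -3 0 -1]. Elementwise product with the kernel and sum: 2·-1 + 1·-1 + 2·1 + -3·1 + -1·3.

-7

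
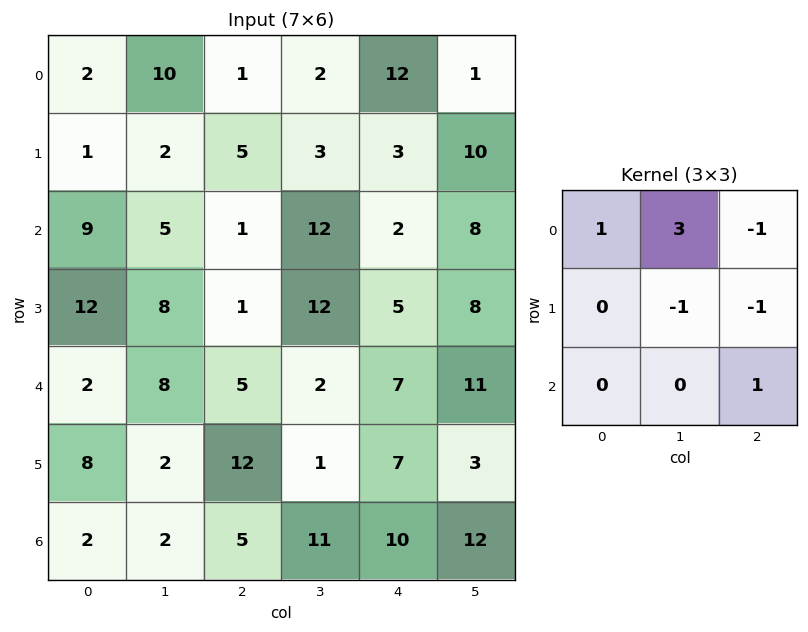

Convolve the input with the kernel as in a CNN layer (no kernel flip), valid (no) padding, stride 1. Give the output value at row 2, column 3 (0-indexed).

8

The receptive field on the input at this output position is [12 2 8 / 12 5 8 / 2 7 11]. Elementwise product with the kernel and sum: 12·1 + 2·3 + 8·-1 + 5·-1 + 8·-1 + 11·1.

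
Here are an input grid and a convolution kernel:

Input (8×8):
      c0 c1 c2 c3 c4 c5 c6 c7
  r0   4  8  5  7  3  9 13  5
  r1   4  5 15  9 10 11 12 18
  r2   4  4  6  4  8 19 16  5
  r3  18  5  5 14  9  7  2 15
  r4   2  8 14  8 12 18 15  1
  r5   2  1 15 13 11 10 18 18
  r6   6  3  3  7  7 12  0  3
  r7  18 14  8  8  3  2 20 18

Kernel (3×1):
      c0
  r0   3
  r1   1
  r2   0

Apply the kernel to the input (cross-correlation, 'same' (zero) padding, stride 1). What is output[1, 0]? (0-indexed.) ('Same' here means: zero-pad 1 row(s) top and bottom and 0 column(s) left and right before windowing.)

16

The receptive field on the zero-padded input at this output position is [4 / 4 / 4]. Elementwise product with the kernel and sum: 4·3 + 4·1.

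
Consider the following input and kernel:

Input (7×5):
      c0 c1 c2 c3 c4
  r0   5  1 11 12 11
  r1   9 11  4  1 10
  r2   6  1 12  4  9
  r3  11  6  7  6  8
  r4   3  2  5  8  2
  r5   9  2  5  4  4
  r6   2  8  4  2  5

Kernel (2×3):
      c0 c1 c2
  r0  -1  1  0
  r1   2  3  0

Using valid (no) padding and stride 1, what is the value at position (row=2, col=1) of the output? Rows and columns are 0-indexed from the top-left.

44

The receptive field on the input at this output position is [1 12 4 / 6 7 6]. Elementwise product with the kernel and sum: 1·-1 + 12·1 + 6·2 + 7·3.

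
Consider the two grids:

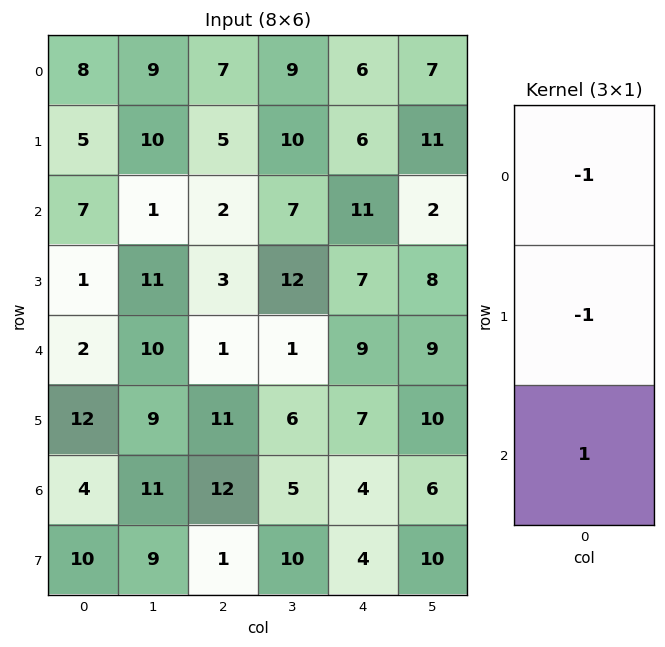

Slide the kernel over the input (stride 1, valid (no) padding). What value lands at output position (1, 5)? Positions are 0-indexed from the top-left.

The receptive field on the input at this output position is [11 / 2 / 8]. Elementwise product with the kernel and sum: 11·-1 + 2·-1 + 8·1.

-5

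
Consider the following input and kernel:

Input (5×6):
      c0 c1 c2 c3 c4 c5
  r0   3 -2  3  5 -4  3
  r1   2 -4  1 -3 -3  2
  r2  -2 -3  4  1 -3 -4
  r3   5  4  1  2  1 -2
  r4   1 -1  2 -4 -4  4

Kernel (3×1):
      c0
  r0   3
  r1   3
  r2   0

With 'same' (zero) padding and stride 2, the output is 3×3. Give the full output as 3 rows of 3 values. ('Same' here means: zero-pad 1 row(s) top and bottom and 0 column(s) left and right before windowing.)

9 9 -12
0 15 -18
18 9 -9

Output[0,0]: The receptive field on the zero-padded input at this output position is [0 / 3 / 2]. Elementwise product with the kernel and sum: 0·3 + 3·3.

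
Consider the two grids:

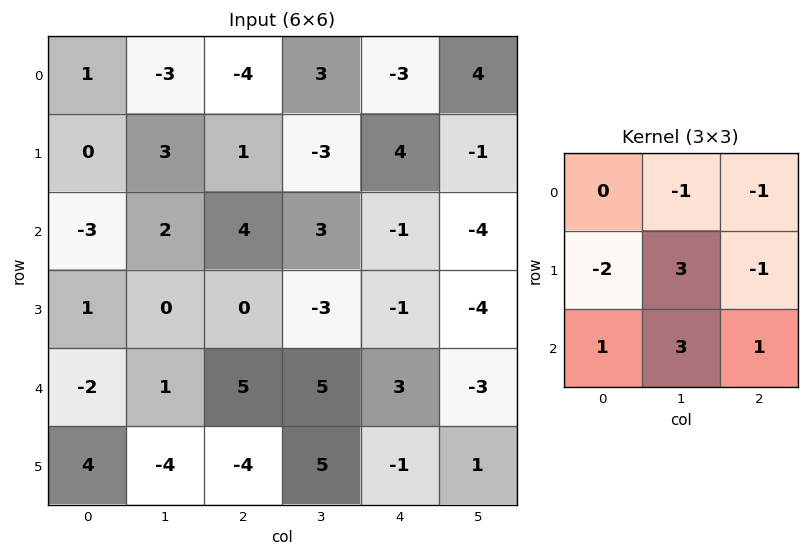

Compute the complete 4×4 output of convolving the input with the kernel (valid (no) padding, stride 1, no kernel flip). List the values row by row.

Output[0,0]: The receptive field on the input at this output position is [1 -3 -4 / 0 3 1 / -3 2 4]. Elementwise product with the kernel and sum: -3·-1 + -4·-1 + 0·-2 + 3·3 + 1·-1 + -3·1 + 2·3 + 4·1.

22 18 -3 14
5 4 -9 -18
-2 17 13 23
-10 0 16 10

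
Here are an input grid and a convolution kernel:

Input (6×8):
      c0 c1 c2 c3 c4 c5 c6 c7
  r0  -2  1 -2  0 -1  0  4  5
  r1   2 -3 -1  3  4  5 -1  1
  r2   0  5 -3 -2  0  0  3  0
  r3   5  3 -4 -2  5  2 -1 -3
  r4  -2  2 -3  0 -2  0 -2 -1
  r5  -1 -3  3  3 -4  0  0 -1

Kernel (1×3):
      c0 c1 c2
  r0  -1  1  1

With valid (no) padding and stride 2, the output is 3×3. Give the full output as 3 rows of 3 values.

Output[0,0]: The receptive field on the input at this output position is [-2 1 -2]. Elementwise product with the kernel and sum: -2·-1 + 1·1 + -2·1.
Output[0,1]: The receptive field on the input at this output position is [-2 0 -1]. Elementwise product with the kernel and sum: -2·-1 + 0·1 + -1·1.

1 1 5
2 1 3
1 1 0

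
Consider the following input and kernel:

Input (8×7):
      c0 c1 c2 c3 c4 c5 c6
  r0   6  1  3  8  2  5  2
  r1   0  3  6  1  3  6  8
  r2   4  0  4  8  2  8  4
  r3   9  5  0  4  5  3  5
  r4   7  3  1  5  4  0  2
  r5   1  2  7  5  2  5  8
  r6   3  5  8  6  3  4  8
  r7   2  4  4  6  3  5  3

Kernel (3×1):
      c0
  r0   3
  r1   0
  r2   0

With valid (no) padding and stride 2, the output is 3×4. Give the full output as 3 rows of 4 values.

Output[0,0]: The receptive field on the input at this output position is [6 / 0 / 4]. Elementwise product with the kernel and sum: 6·3.
Output[0,1]: The receptive field on the input at this output position is [3 / 6 / 4]. Elementwise product with the kernel and sum: 3·3.

18 9 6 6
12 12 6 12
21 3 12 6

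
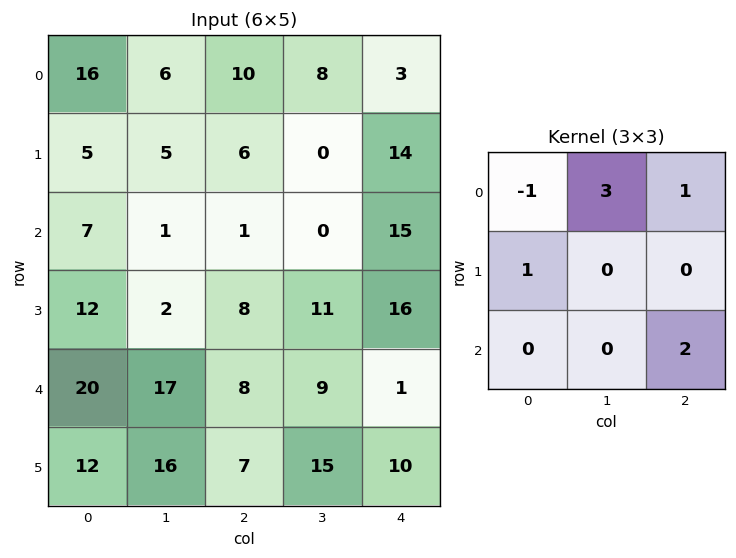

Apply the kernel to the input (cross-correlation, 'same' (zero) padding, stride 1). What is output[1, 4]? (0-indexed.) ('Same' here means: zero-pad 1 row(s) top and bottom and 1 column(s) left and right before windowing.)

1

The receptive field on the zero-padded input at this output position is [8 3 0 / 0 14 0 / 0 15 0]. Elementwise product with the kernel and sum: 8·-1 + 3·3 + 0·1 + 0·1 + 0·2.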